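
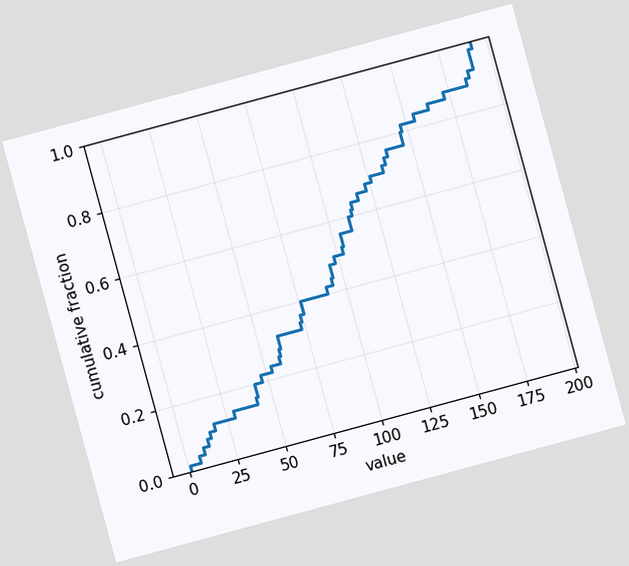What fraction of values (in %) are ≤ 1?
2%

The chart is tilted about 15° counter-clockwise. At x=1 the ECDF step is at 2%.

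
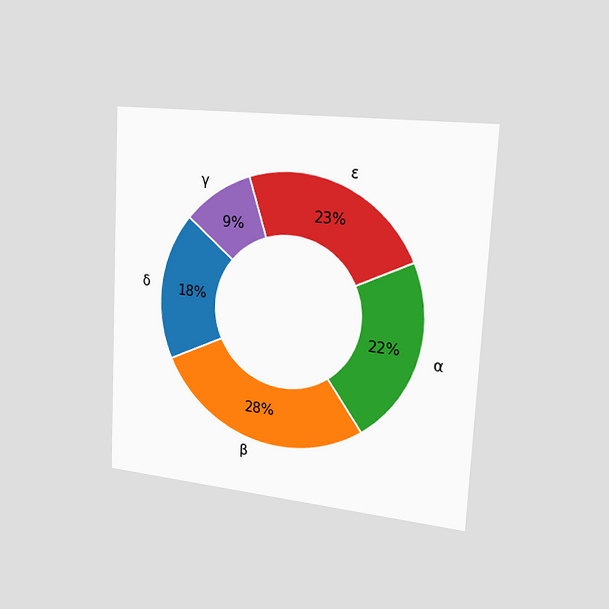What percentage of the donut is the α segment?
22%

The chart is tilted about 3° clockwise and viewed slightly from the right. The α segment takes up 22% of the ring.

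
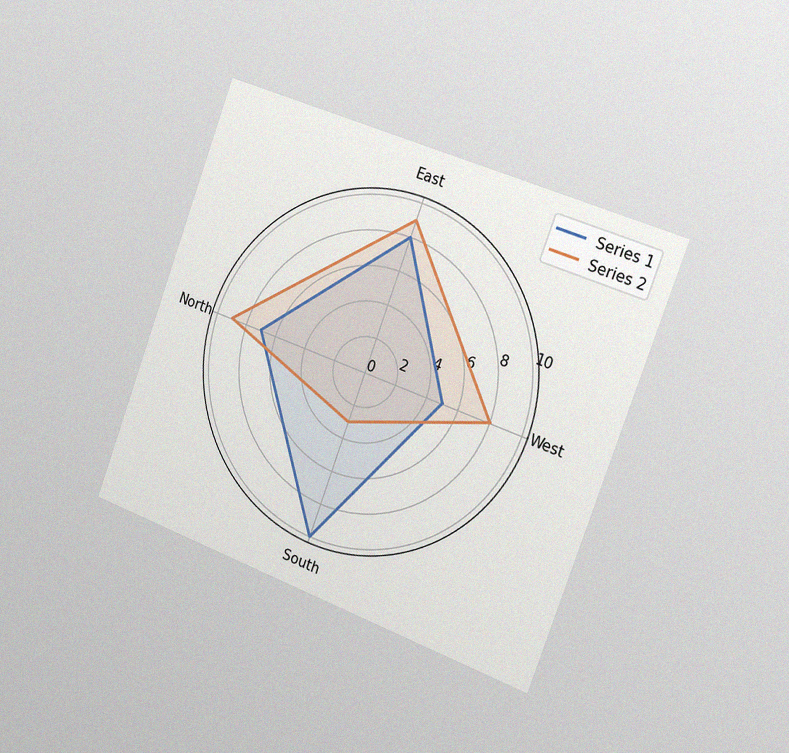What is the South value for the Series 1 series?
10

The chart is tilted about 20° clockwise and viewed slightly from the right, with some photo noise. On the South axis, Series 1 reaches 10.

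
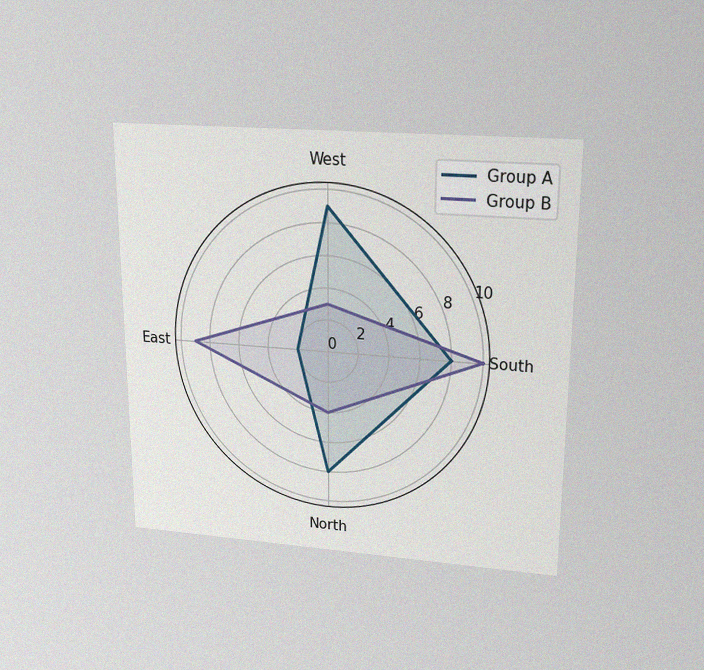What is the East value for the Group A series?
2

The chart is viewed slightly from above, with some photo noise. On the East axis, Group A reaches 2.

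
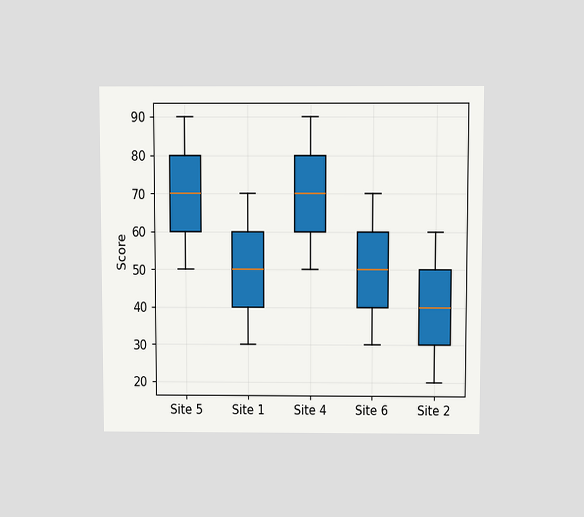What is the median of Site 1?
50

The chart is viewed slightly from above. The median line in the Site 1 box sits at 50.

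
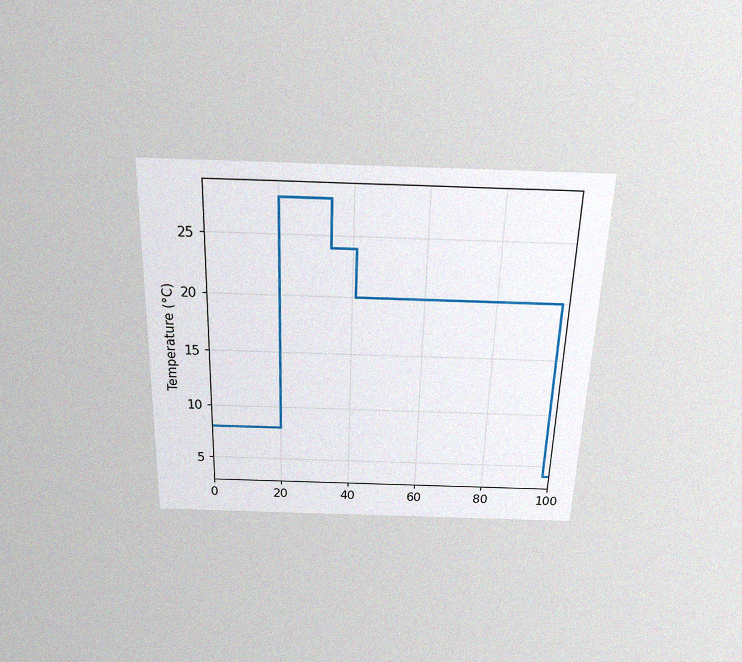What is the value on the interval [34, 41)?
The chart is viewed slightly from above, with some photo noise. On [34, 41) the step sits at 24°C.

24°C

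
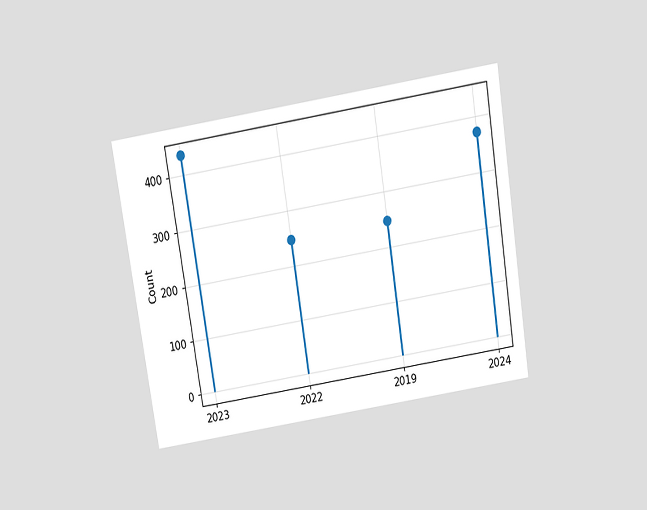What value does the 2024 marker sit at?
372

The chart is tilted about 9° counter-clockwise and viewed slightly from above. The 2024 marker sits at 372.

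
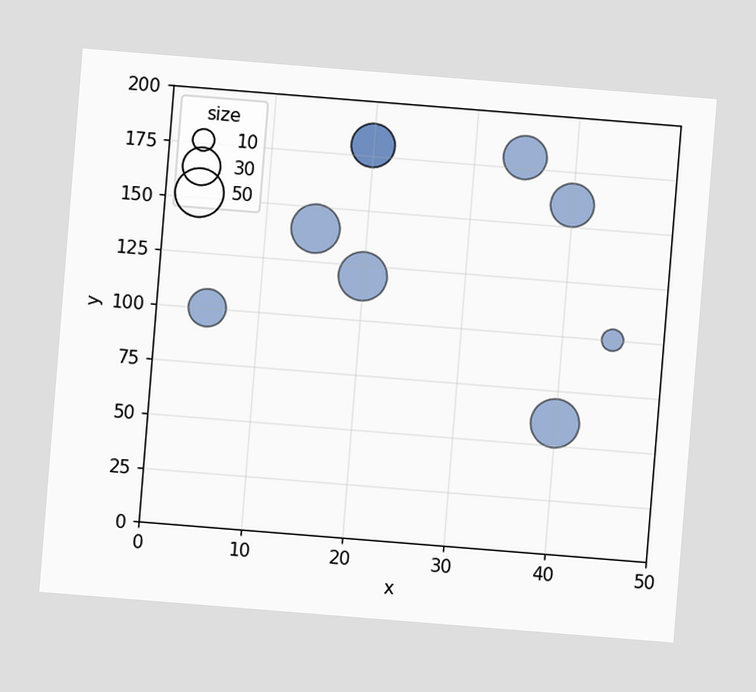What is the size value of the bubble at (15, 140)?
The chart is tilted about 5° clockwise. Matching the bubble at (15, 140) against the size legend gives 50.

50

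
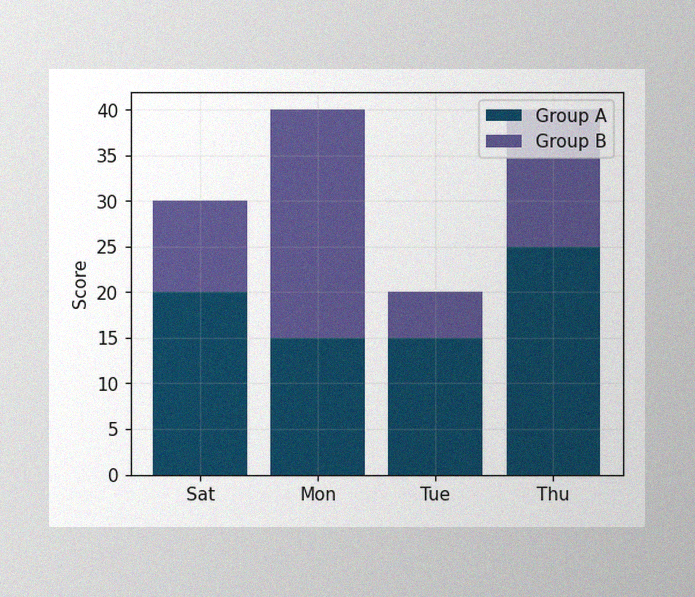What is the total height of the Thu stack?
40

The image has some photo noise and uneven lighting. The Thu stack's top reaches 40 on the y-axis.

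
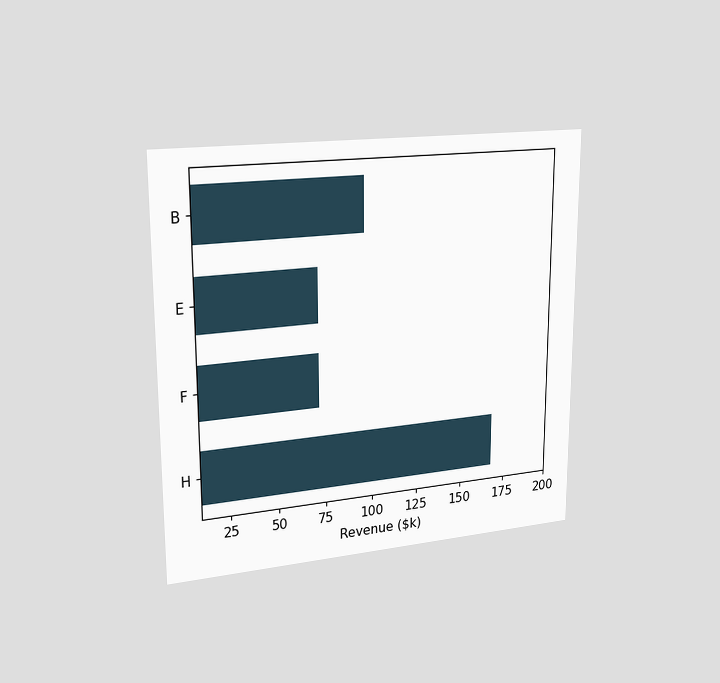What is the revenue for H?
The chart is viewed slightly from the left. Reading along the chart's x-axis, the H bar reaches $168k.

$168k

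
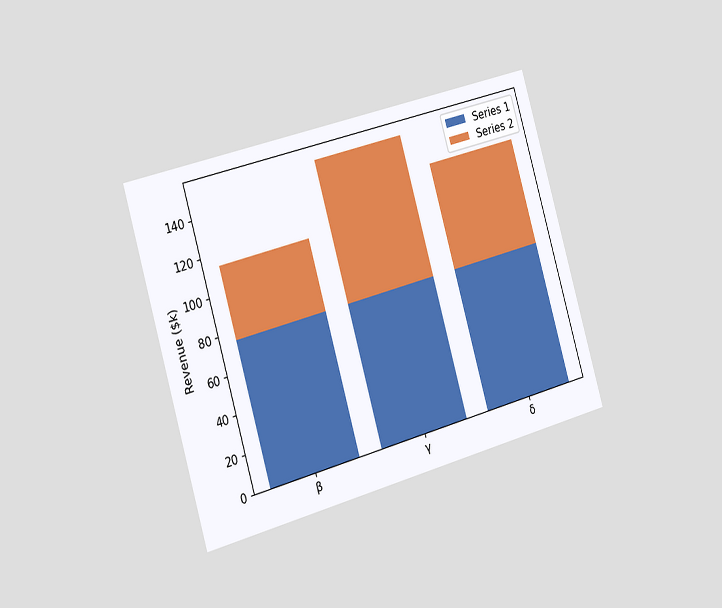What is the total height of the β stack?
The chart is tilted about 16° counter-clockwise and viewed slightly from the left. The β stack's top reaches $114k on the y-axis.

$114k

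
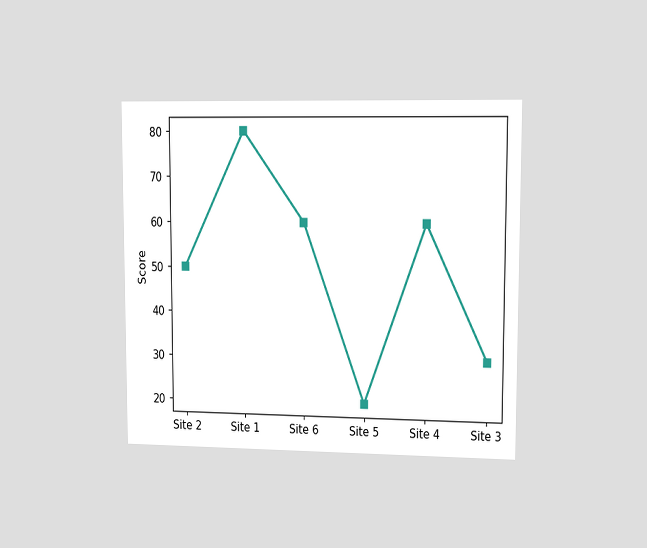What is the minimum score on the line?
The chart is viewed slightly from the right. The lowest point is at Site 5, and reading across to the y-axis gives 20.

20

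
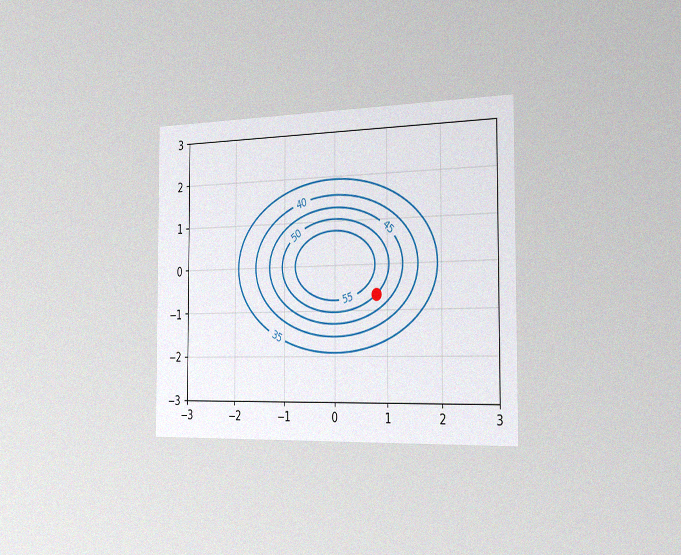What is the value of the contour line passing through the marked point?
The chart is viewed slightly from the right, with some photo noise. The marked point sits on the contour labelled 50.

50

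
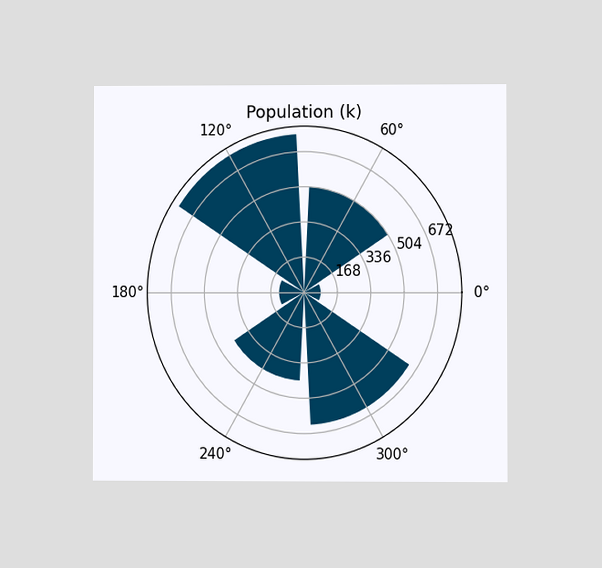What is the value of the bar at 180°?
The chart is viewed at a slight angle. The bar at 180° reaches 126k on the radial axis.

126k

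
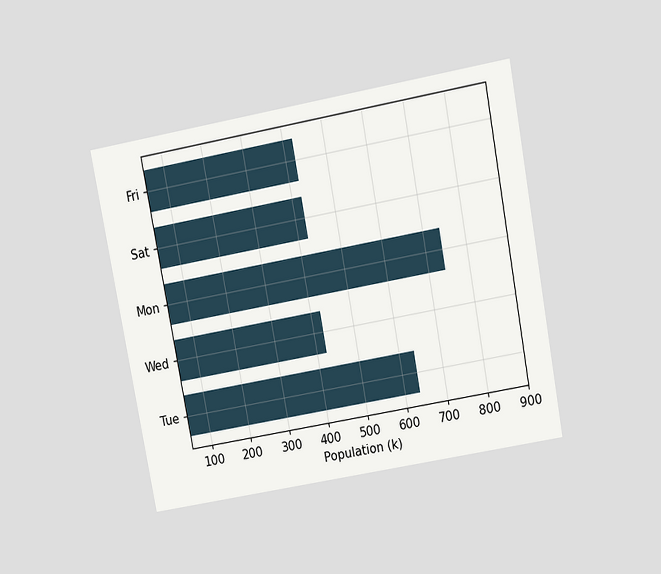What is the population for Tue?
636k

The chart is tilted about 11° counter-clockwise and viewed slightly from above. Reading along the chart's x-axis, the Tue bar reaches 636k.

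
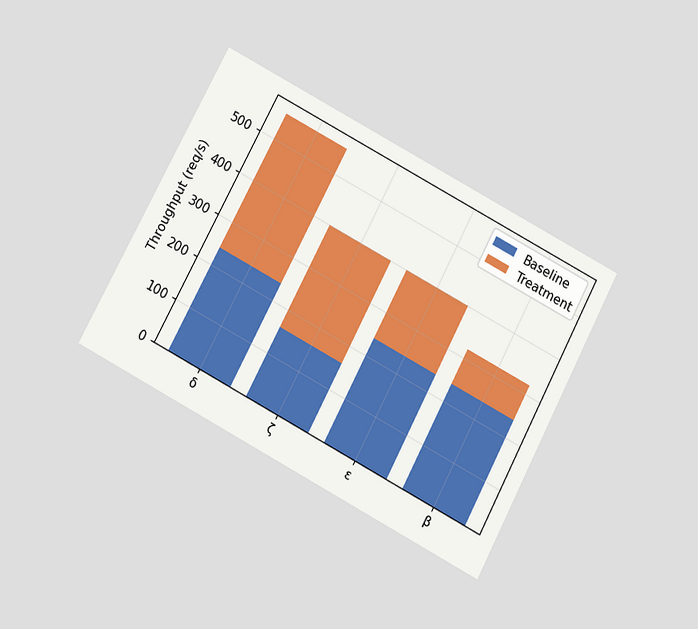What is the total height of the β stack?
320req/s

The chart is tilted about 28° clockwise and viewed slightly from below. The β stack's top reaches 320req/s on the y-axis.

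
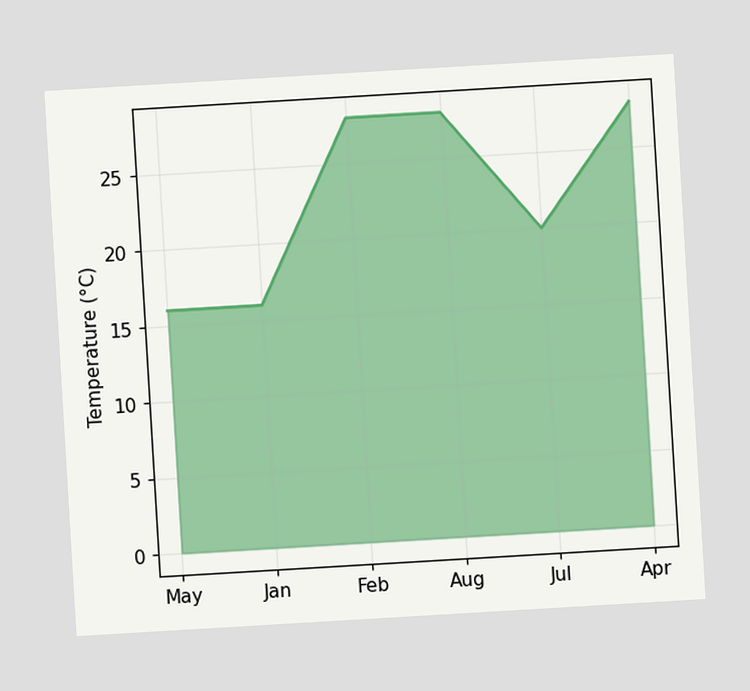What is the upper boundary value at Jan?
The chart is tilted about 3° counter-clockwise. At Jan the upper boundary is at 16°C.

16°C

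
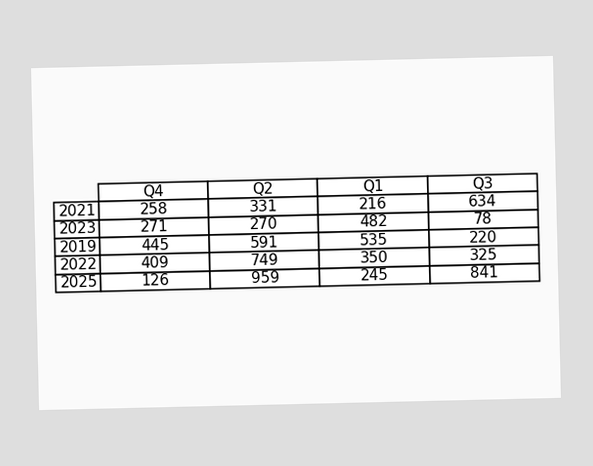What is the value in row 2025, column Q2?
The (2025, Q2) cell reads 959.

959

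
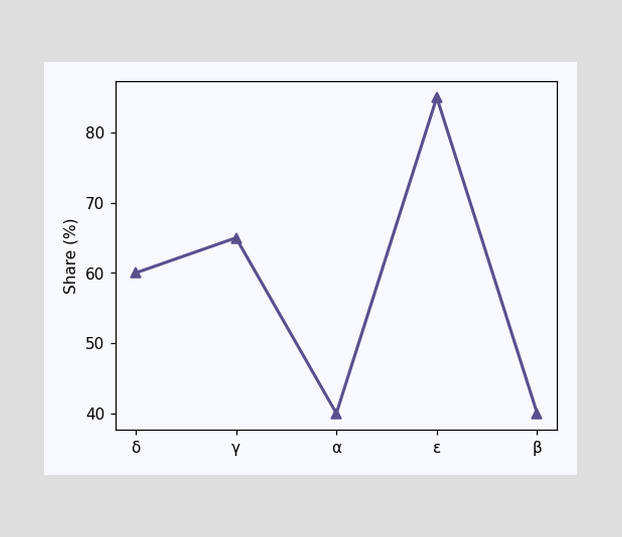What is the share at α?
40%

At α, the line is at 40%.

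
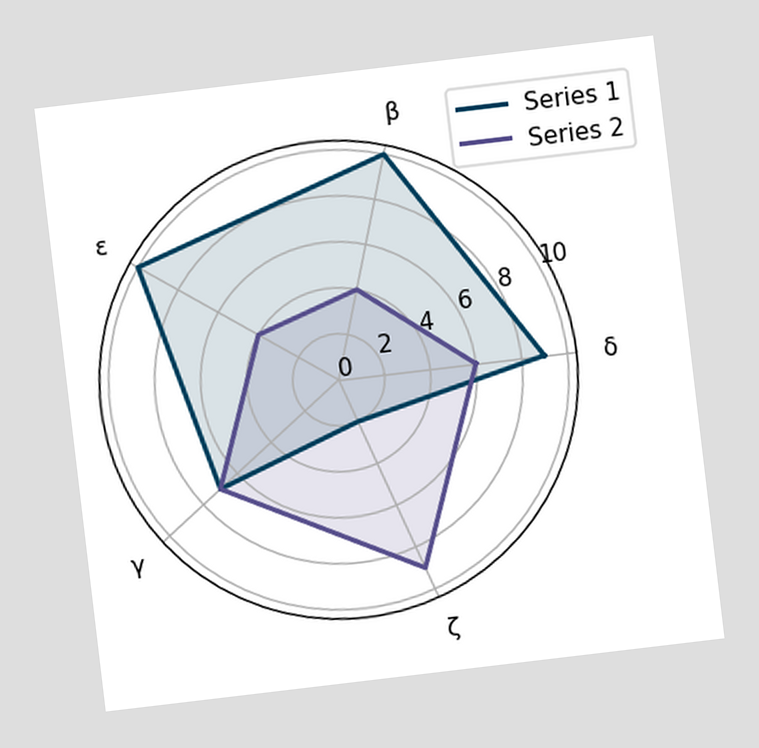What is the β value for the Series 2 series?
The chart is tilted about 7° counter-clockwise. On the β axis, Series 2 reaches 4.

4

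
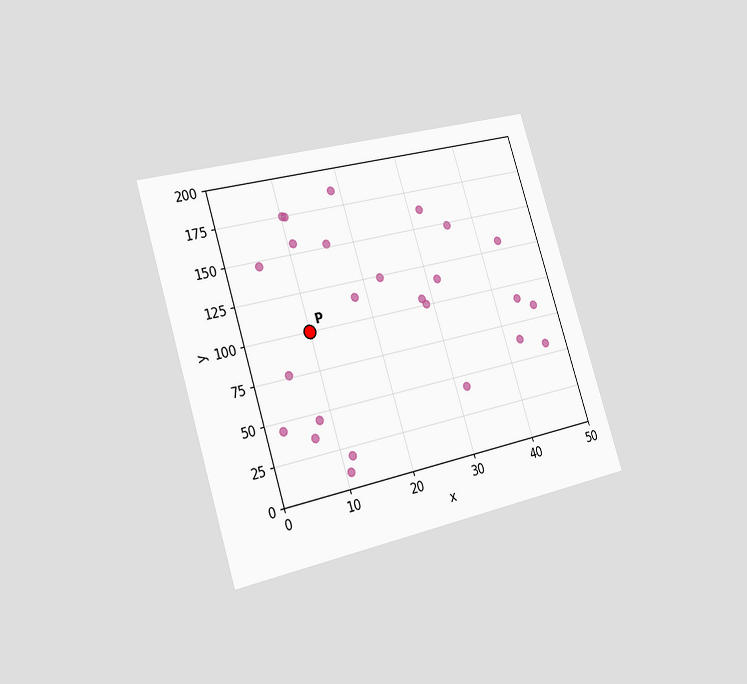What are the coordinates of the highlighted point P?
(10, 100)

The chart is tilted about 17° counter-clockwise and viewed slightly from the left. Following the gridlines from P to each axis, P sits at (10, 100).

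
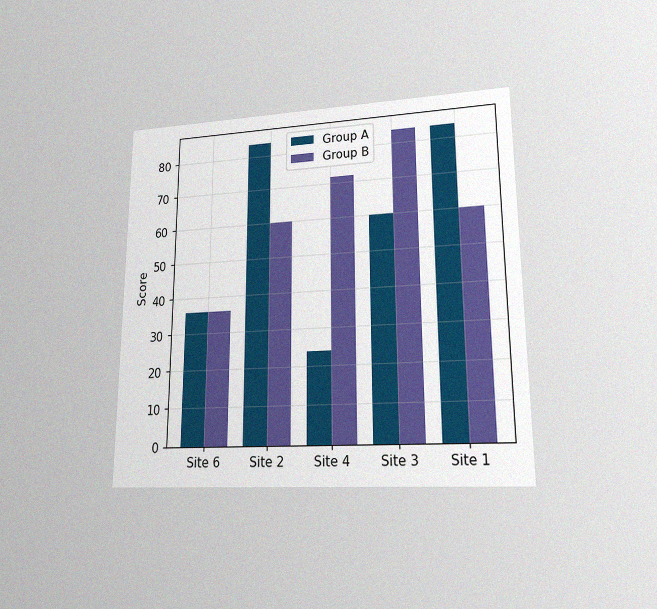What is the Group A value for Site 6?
36

The chart is viewed at a slight angle, with some photo noise. The Group A bar at Site 6 reaches 36 on the y-axis.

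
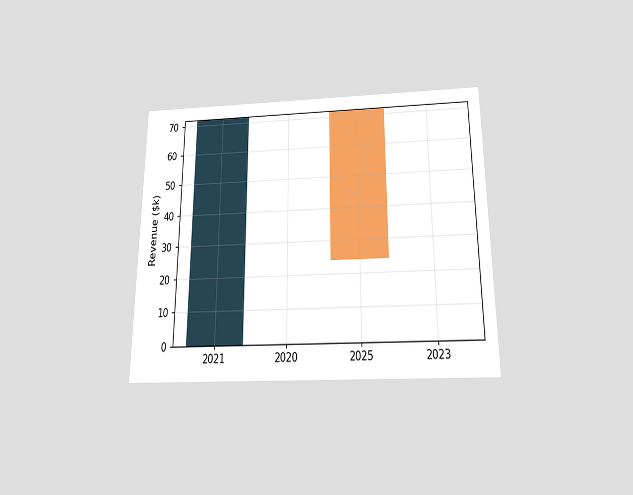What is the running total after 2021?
$72k

The chart is viewed slightly from below. After 2021 the running total reaches $72k.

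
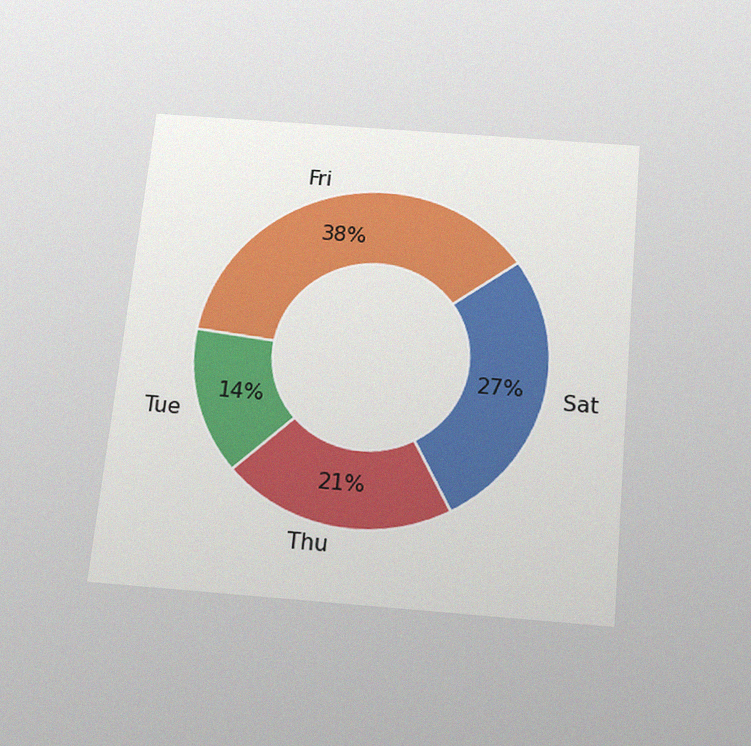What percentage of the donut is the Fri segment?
The chart is tilted about 5° clockwise and viewed slightly from below, with some photo noise. The Fri segment takes up 38% of the ring.

38%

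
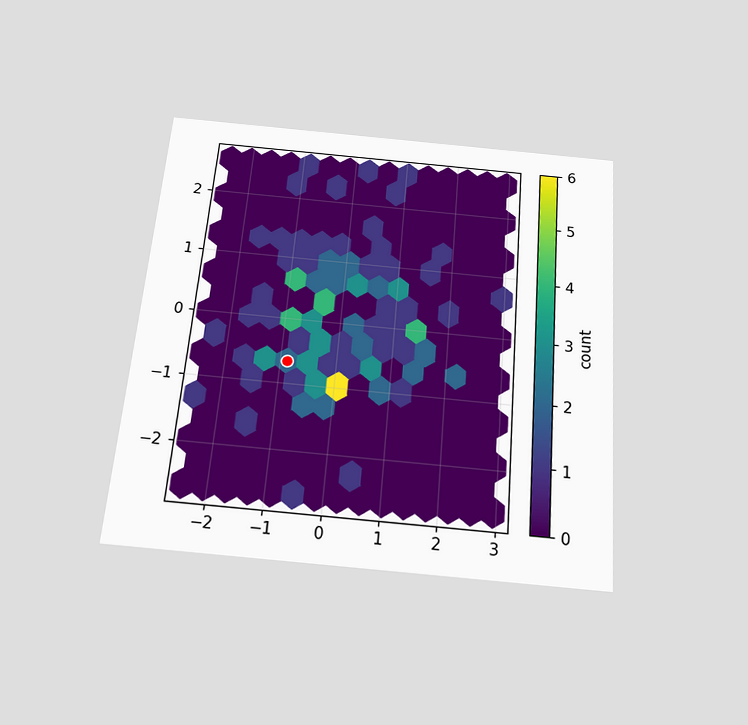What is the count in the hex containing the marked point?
The chart is tilted about 5° clockwise and viewed slightly from below. The marked hex reads 2 on the colorbar.

2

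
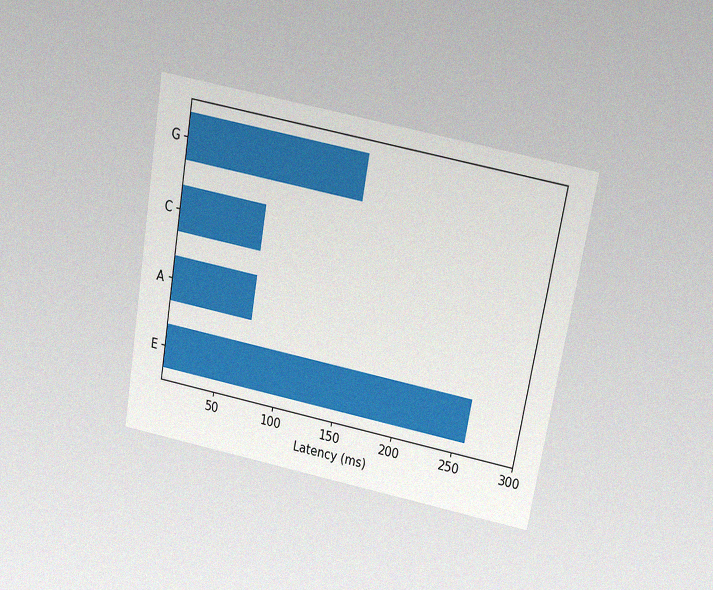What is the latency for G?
148ms

The chart is tilted about 10° clockwise and viewed slightly from above, with some photo noise. Reading along the chart's x-axis, the G bar reaches 148ms.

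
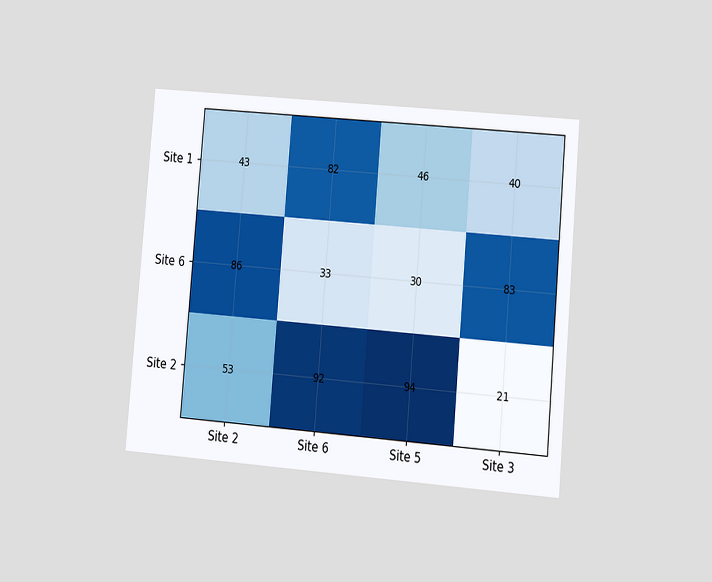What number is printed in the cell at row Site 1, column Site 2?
The chart is tilted about 5° clockwise and viewed at a slight angle. The (Site 1, Site 2) cell reads 43.

43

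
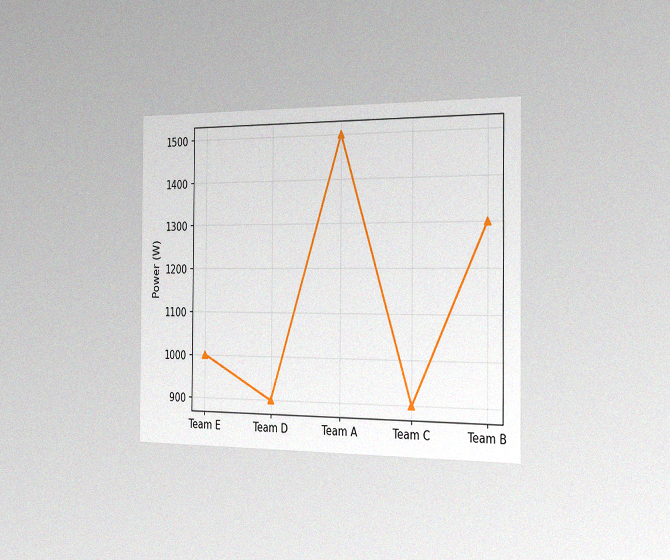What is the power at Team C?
900W

The chart is viewed slightly from the right, with some photo noise. At Team C, the line is at 900W.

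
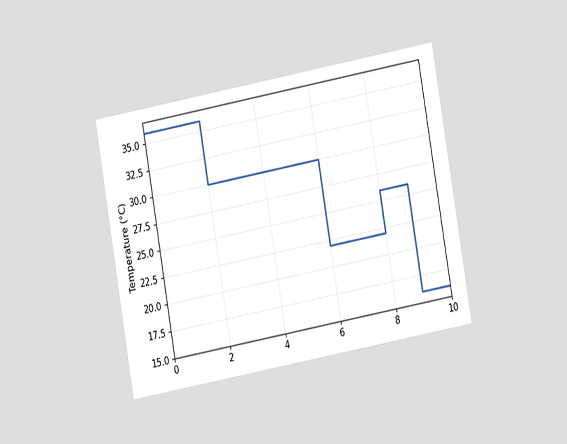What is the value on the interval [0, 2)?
36°C

The chart is tilted about 10° counter-clockwise and viewed at a slight angle. On [0, 2) the step sits at 36°C.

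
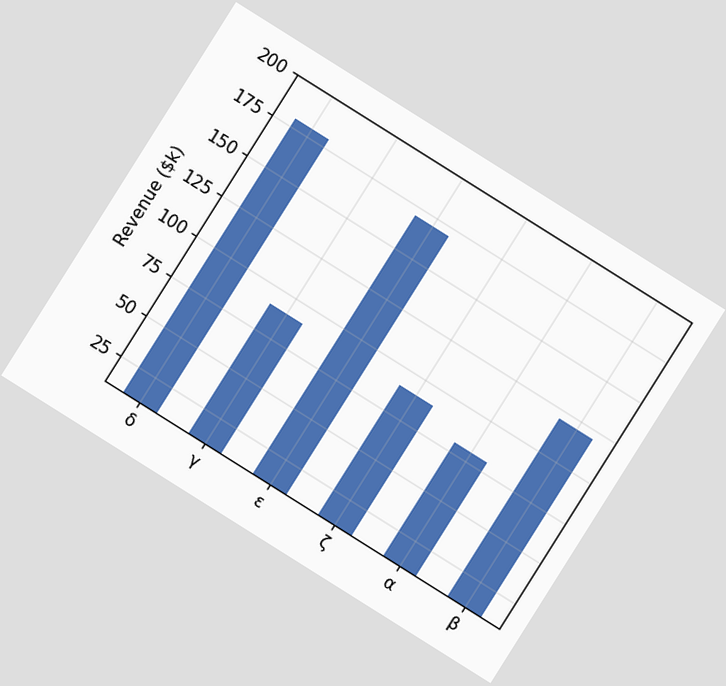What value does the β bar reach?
$120k

The chart is tilted about 32° clockwise. Reading along the chart's y-axis, the β bar reaches $120k.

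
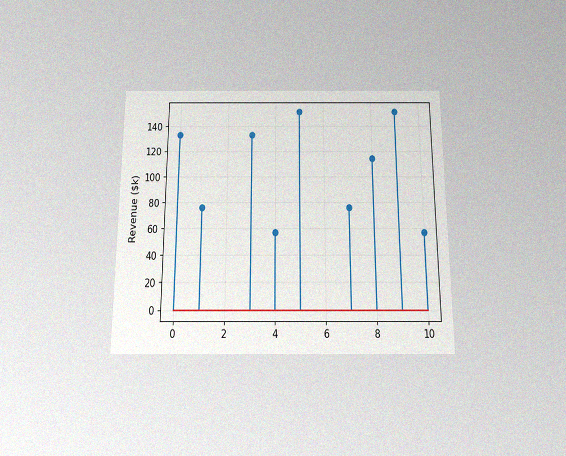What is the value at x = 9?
$152k

The chart is viewed slightly from below, with some photo noise. The stem at x=9 reaches $152k.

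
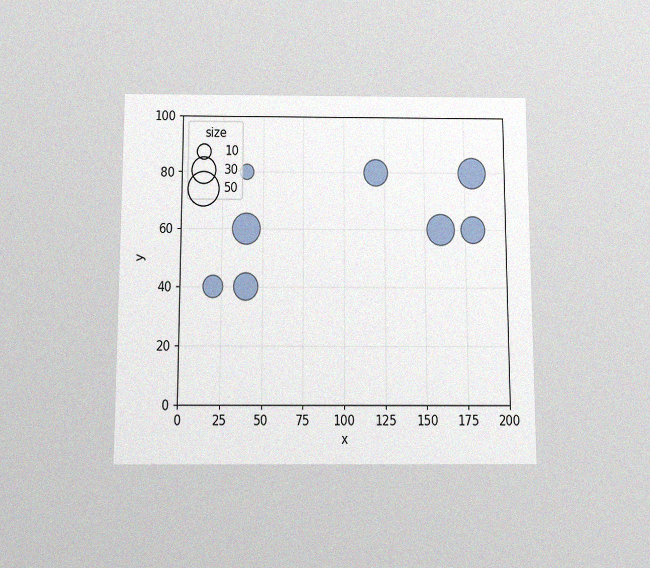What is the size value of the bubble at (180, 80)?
40

The chart is viewed slightly from below, with some photo noise. Matching the bubble at (180, 80) against the size legend gives 40.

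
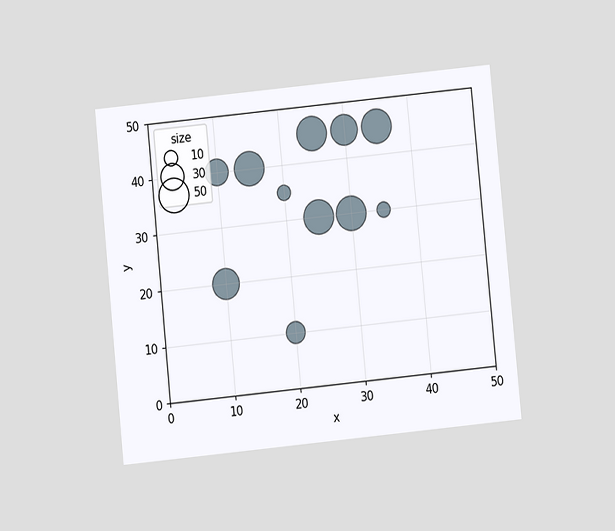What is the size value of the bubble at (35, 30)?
The chart is tilted about 6° counter-clockwise and viewed at a slight angle. Matching the bubble at (35, 30) against the size legend gives 10.

10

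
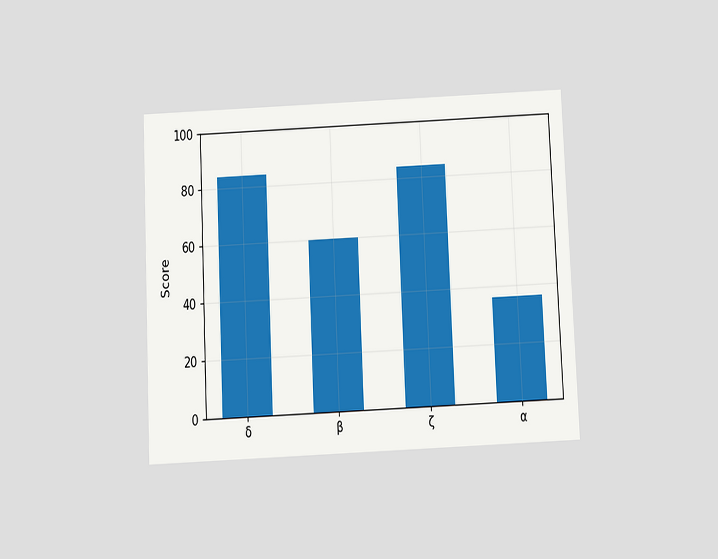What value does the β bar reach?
The chart is tilted about 3° counter-clockwise and viewed slightly from below. Reading along the chart's y-axis, the β bar reaches 60.

60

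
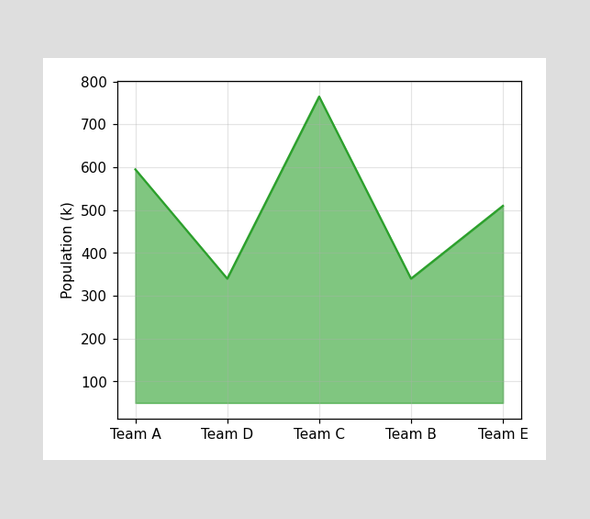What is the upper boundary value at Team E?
At Team E the upper boundary is at 510k.

510k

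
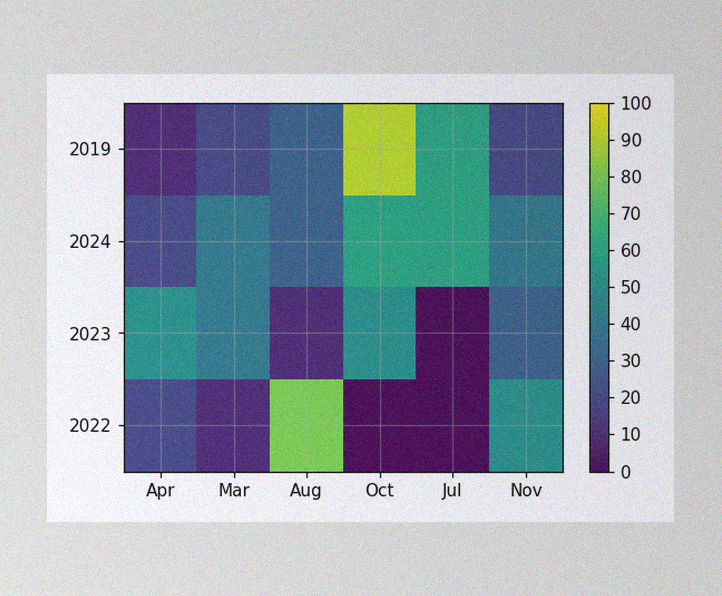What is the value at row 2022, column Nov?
50

The image has some photo noise and uneven lighting. Matching cell (2022, Nov) against the colorbar gives 50.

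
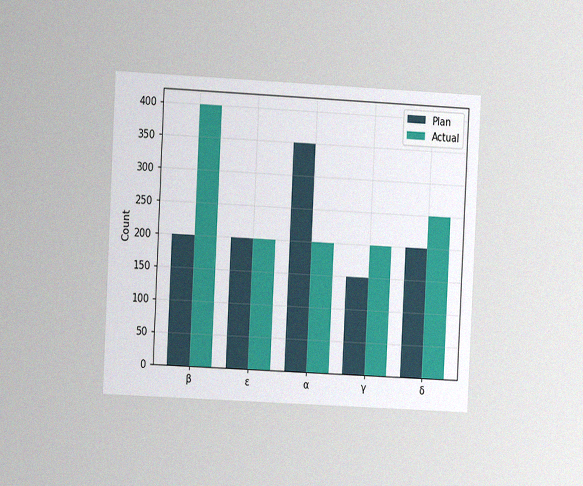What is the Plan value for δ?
200

The chart is tilted about 3° clockwise and viewed at a slight angle, with some photo noise. The Plan bar at δ reaches 200 on the y-axis.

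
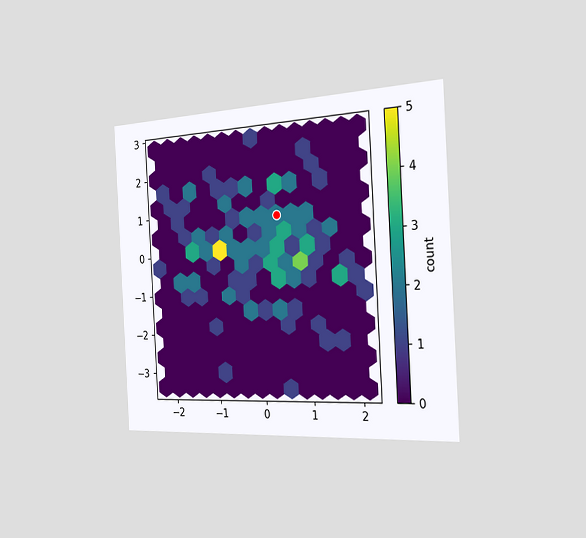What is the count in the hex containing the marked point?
The chart is tilted about 3° counter-clockwise and viewed slightly from the right. The marked hex reads 2 on the colorbar.

2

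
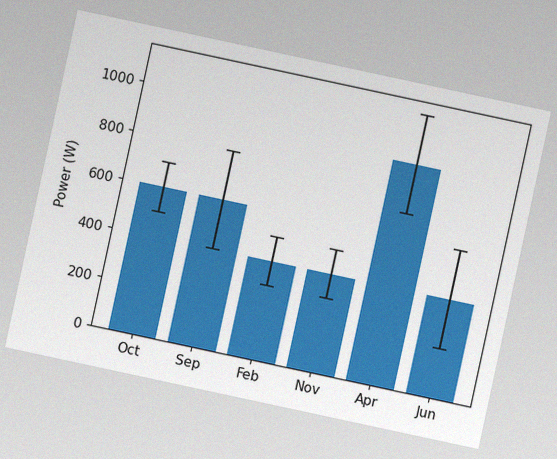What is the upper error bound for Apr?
1100W

The chart is tilted about 12° clockwise, with some photo noise. The Apr bar's upper whisker reaches 1100W.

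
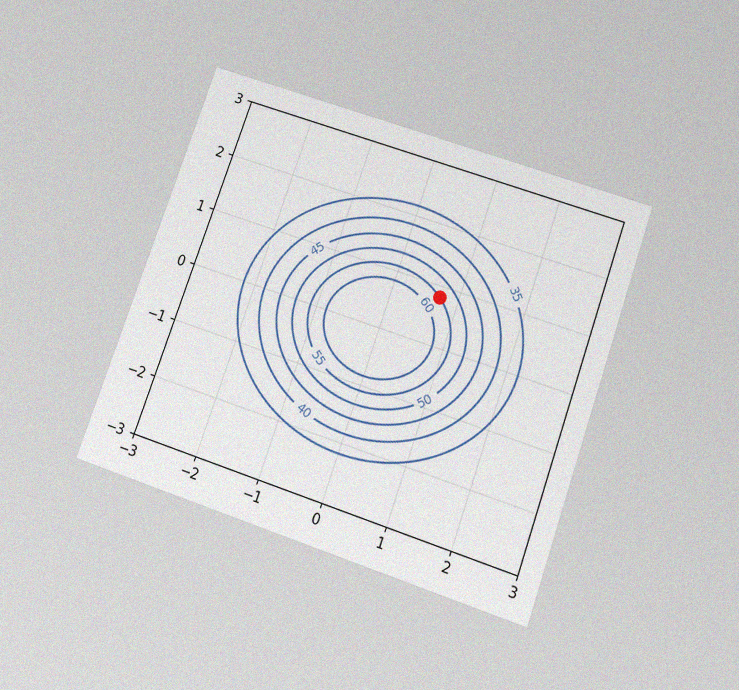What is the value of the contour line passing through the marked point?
55

The chart is tilted about 19° clockwise and viewed slightly from below, with some photo noise. The marked point sits on the contour labelled 55.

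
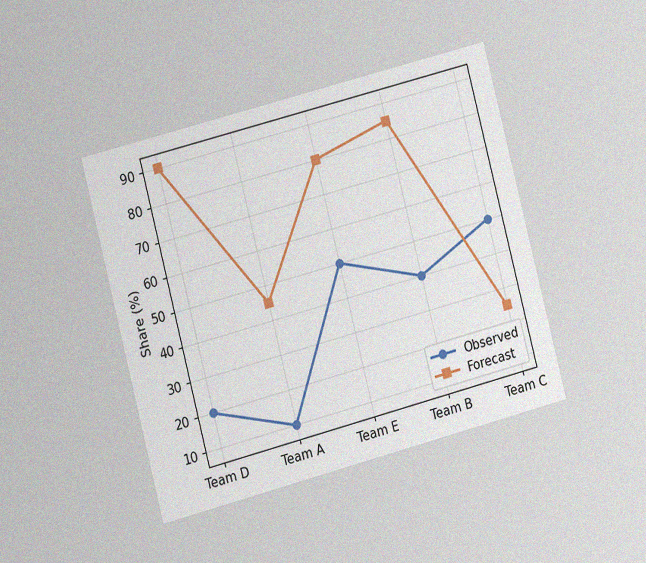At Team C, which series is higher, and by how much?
The chart is tilted about 15° counter-clockwise and viewed at a slight angle, with some photo noise. At Team C, Observed sits above the other line by 25%.

Observed, by 25%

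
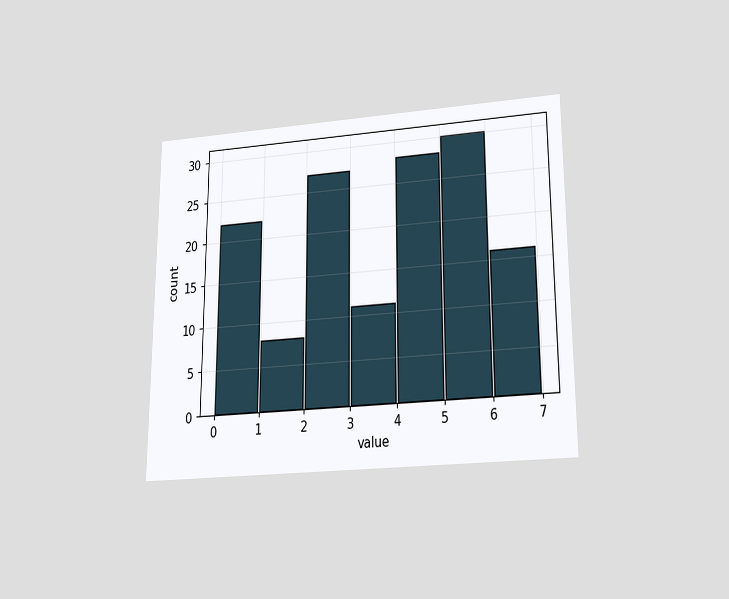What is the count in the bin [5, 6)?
The chart is viewed slightly from below. The [5, 6) bin has height 30.

30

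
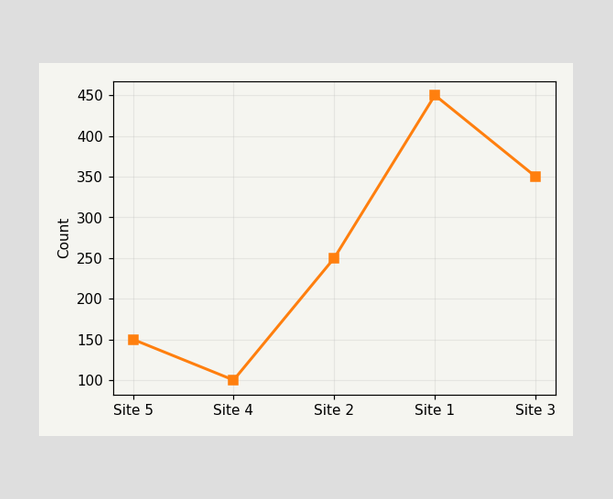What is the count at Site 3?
At Site 3, the line is at 350.

350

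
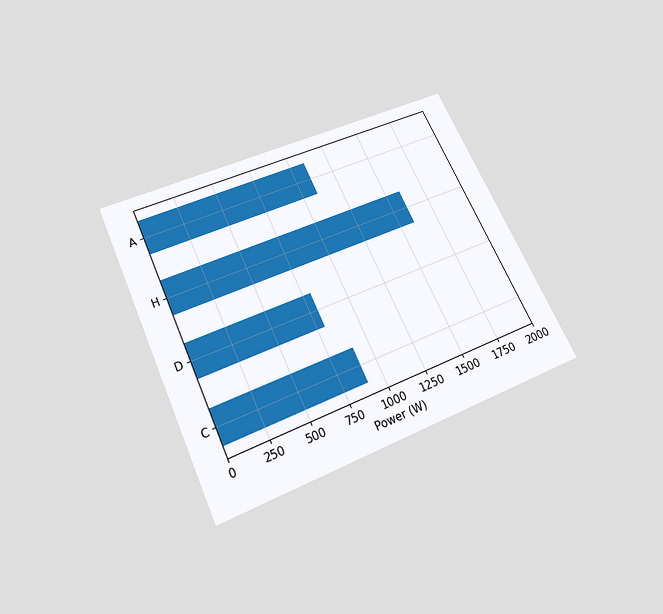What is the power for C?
The chart is tilted about 25° counter-clockwise and viewed slightly from below. Reading along the chart's x-axis, the C bar reaches 900W.

900W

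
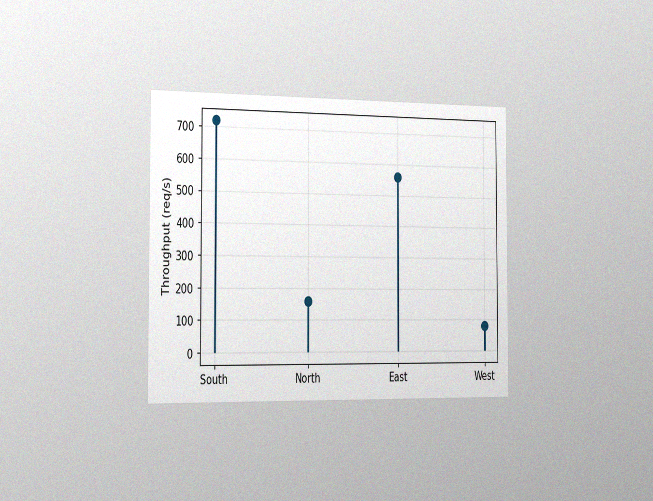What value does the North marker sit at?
160req/s

The chart is viewed slightly from the left, with some photo noise. The North marker sits at 160req/s.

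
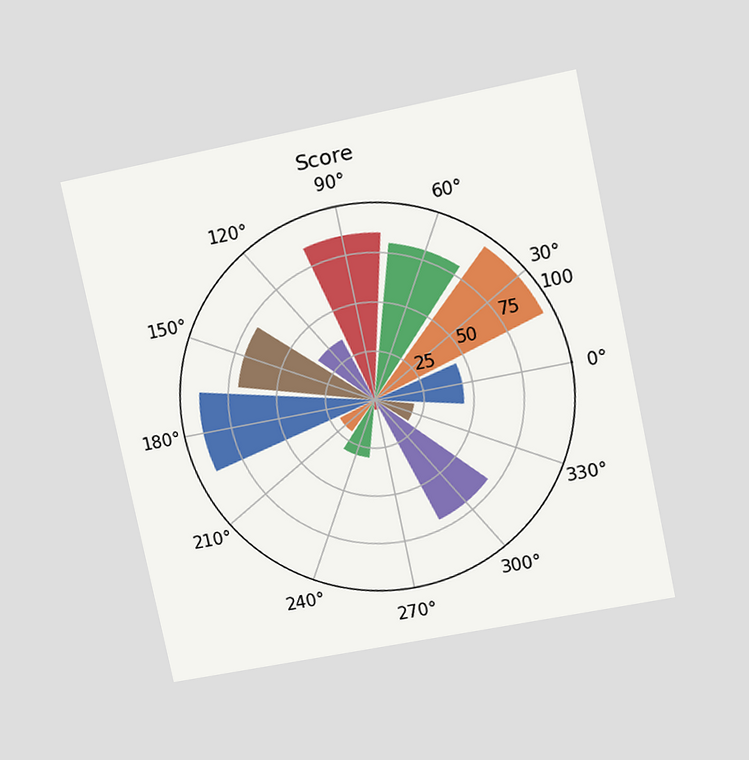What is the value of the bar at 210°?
The chart is tilted about 12° counter-clockwise and viewed at a slight angle. The bar at 210° reaches 20 on the radial axis.

20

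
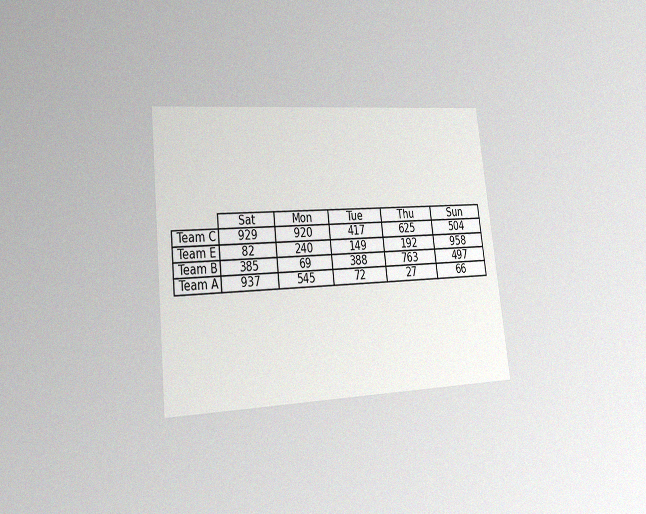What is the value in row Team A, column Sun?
The chart is tilted about 6° counter-clockwise and viewed slightly from the left, with some photo noise. The (Team A, Sun) cell reads 66.

66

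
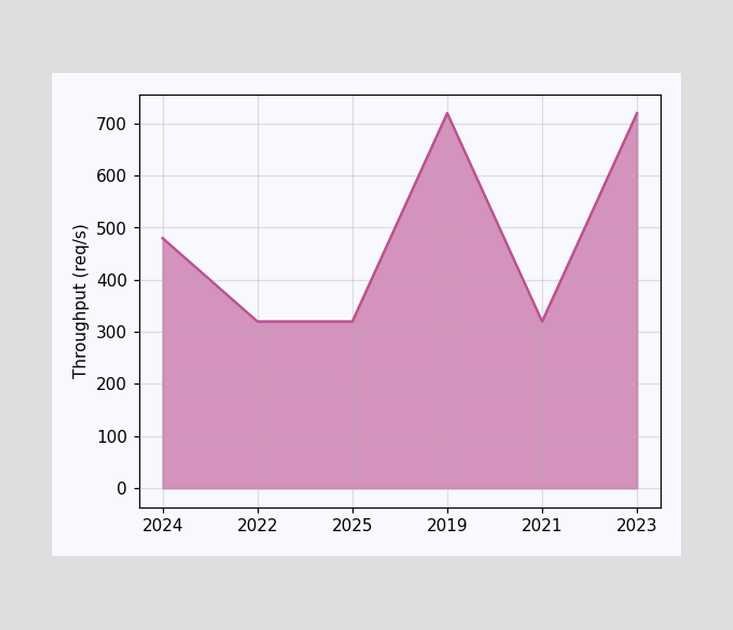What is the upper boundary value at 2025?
At 2025 the upper boundary is at 320req/s.

320req/s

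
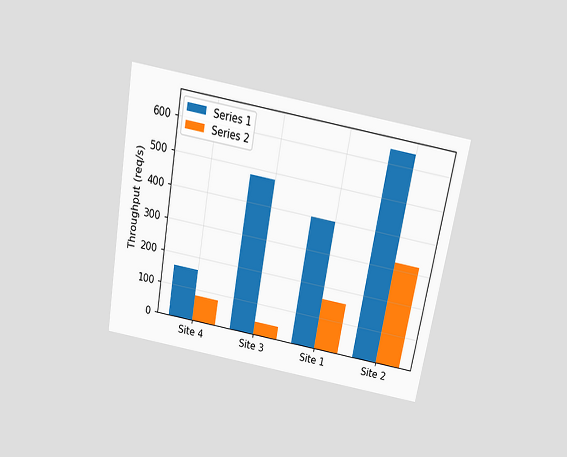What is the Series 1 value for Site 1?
The chart is tilted about 10° clockwise and viewed slightly from above. The Series 1 bar at Site 1 reaches 400req/s on the y-axis.

400req/s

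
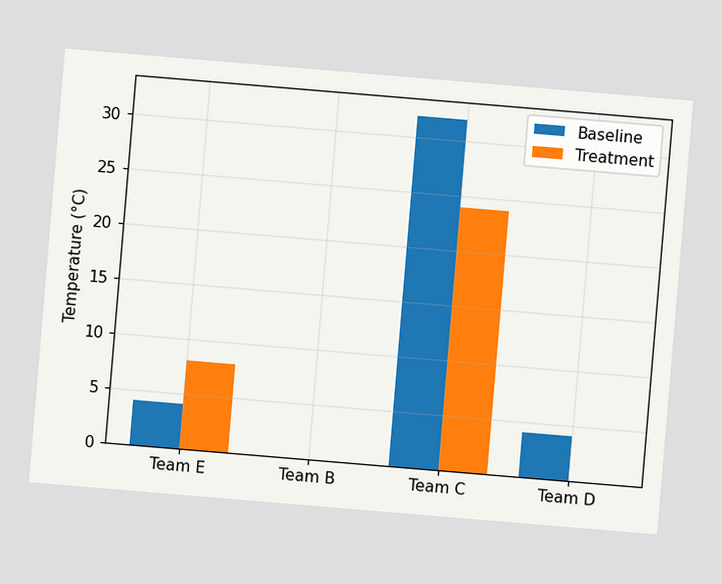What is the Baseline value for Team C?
32°C

The chart is tilted about 5° clockwise. The Baseline bar at Team C reaches 32°C on the y-axis.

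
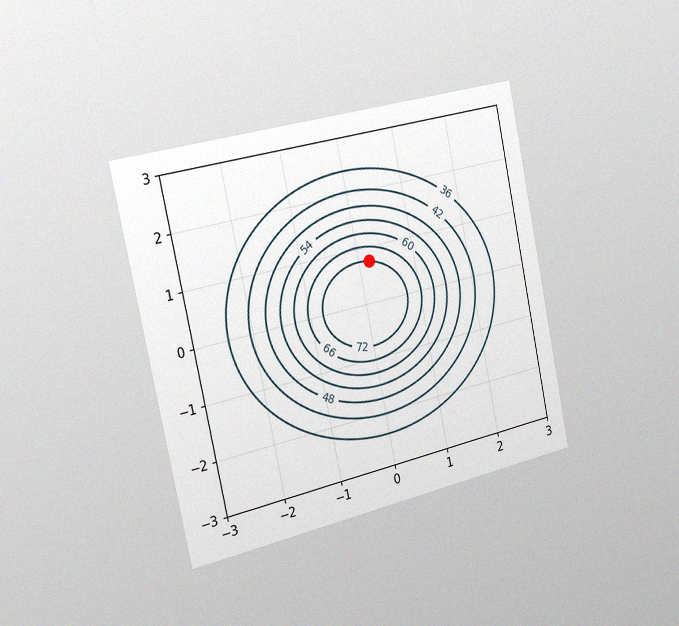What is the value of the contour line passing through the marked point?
72

The chart is tilted about 12° counter-clockwise and viewed slightly from the left, with some photo noise. The marked point sits on the contour labelled 72.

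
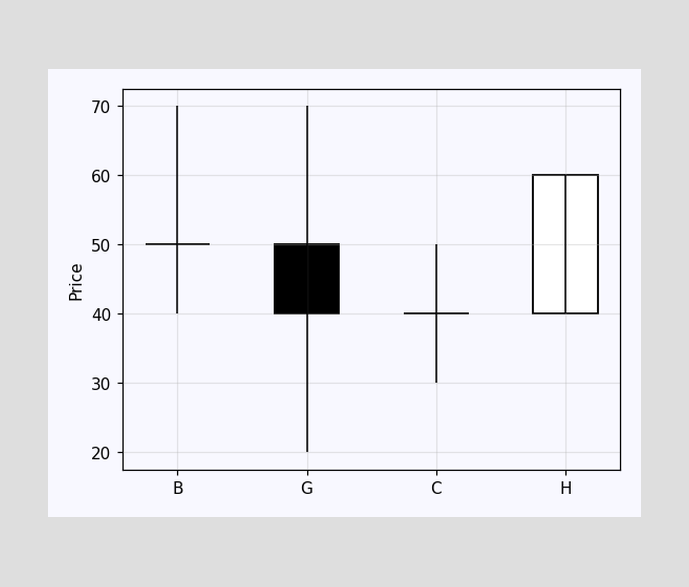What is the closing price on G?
The G candle closes at 40.

40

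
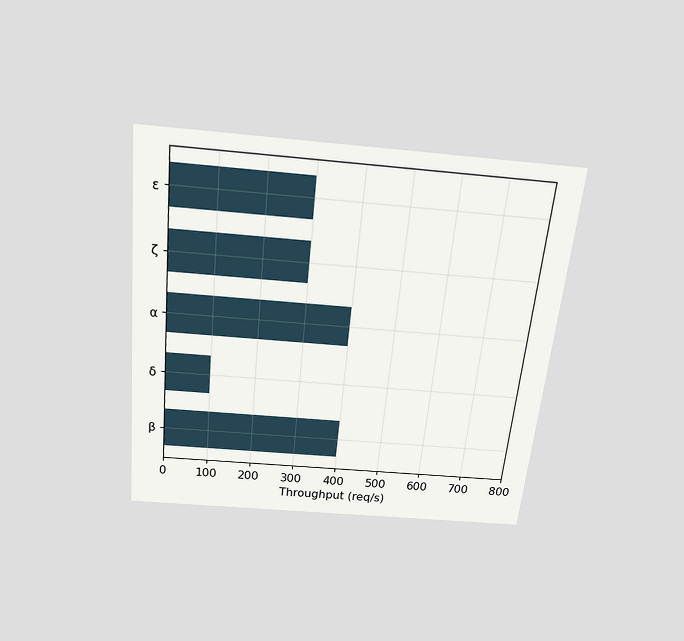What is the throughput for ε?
The chart is tilted about 6° clockwise and viewed slightly from above. Reading along the chart's x-axis, the ε bar reaches 300req/s.

300req/s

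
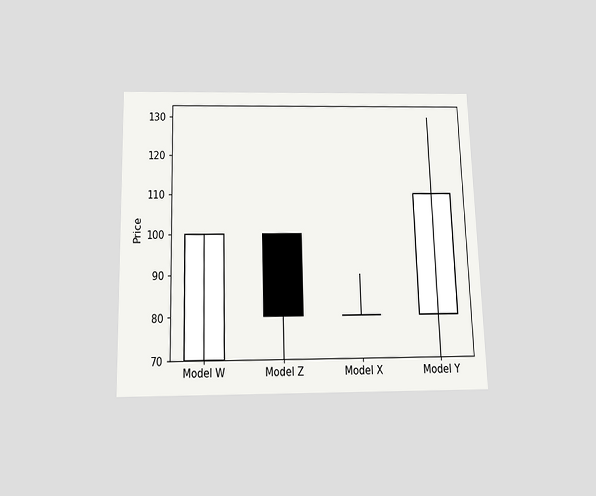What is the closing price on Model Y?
The chart is viewed slightly from below. The Model Y candle closes at 110.

110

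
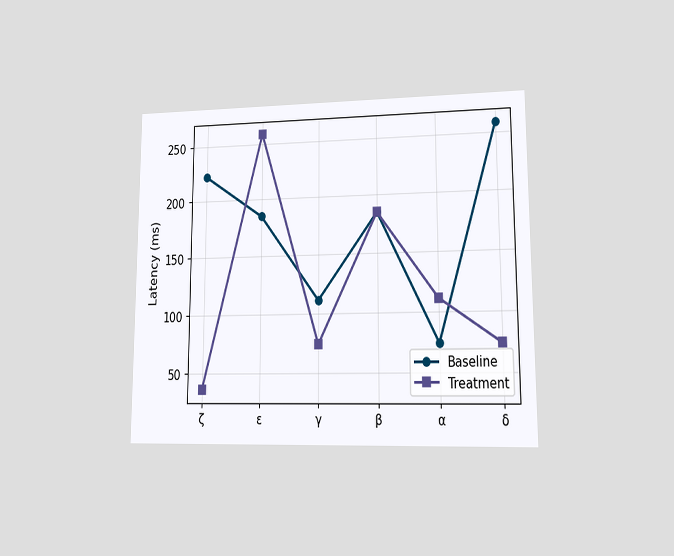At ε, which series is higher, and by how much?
Treatment, by 74ms

The chart is viewed at a slight angle. At ε, Treatment sits above the other line by 74ms.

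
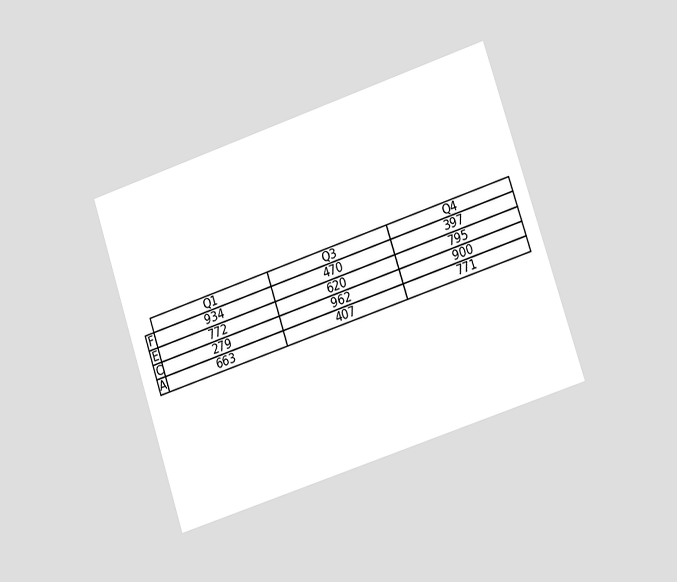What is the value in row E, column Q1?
The chart is tilted about 18° counter-clockwise and viewed slightly from the right. The (E, Q1) cell reads 772.

772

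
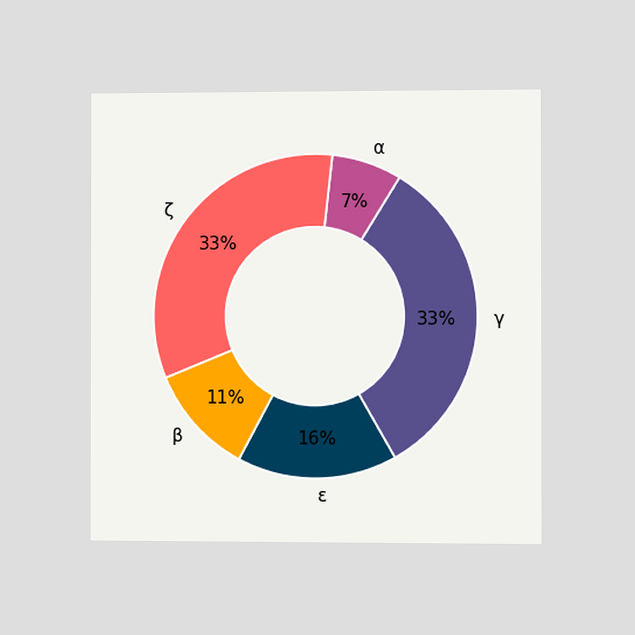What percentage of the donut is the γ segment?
33%

The chart is viewed slightly from the right. The γ segment takes up 33% of the ring.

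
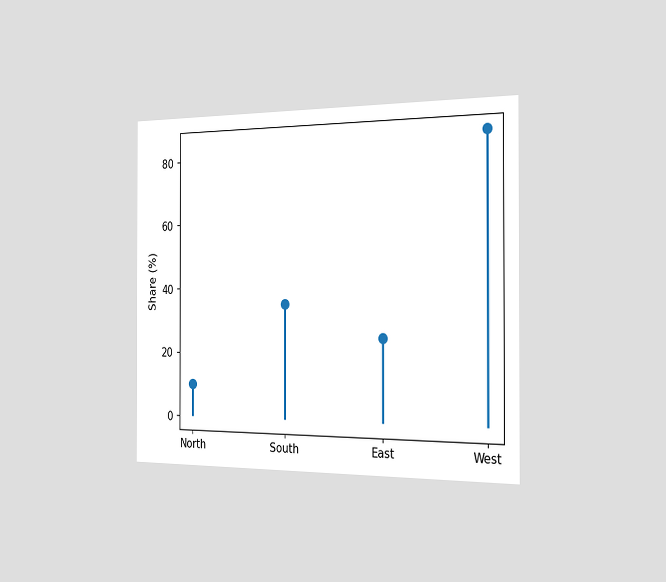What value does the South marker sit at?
The chart is viewed slightly from the right. The South marker sits at 35%.

35%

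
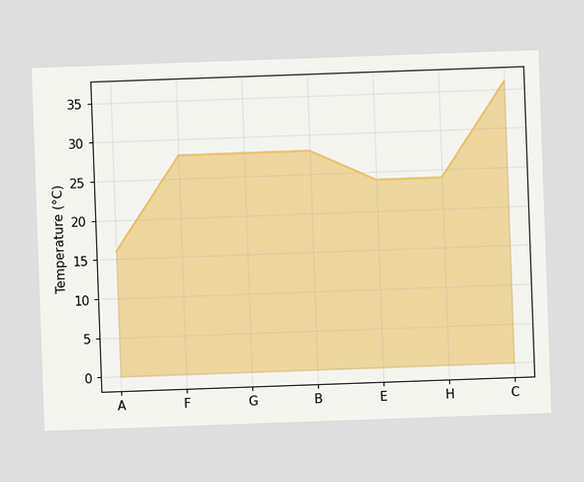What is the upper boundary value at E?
24°C

The chart is tilted about 2° counter-clockwise. At E the upper boundary is at 24°C.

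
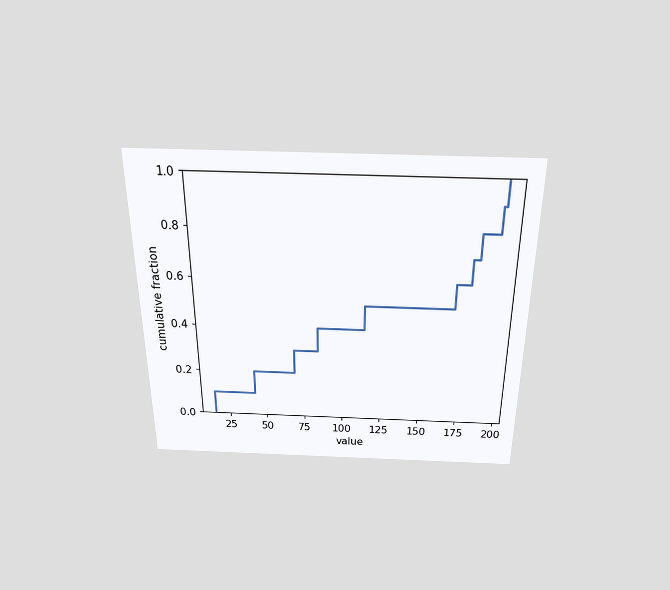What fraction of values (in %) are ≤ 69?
30%

The chart is viewed slightly from above. At x=69 the ECDF step is at 30%.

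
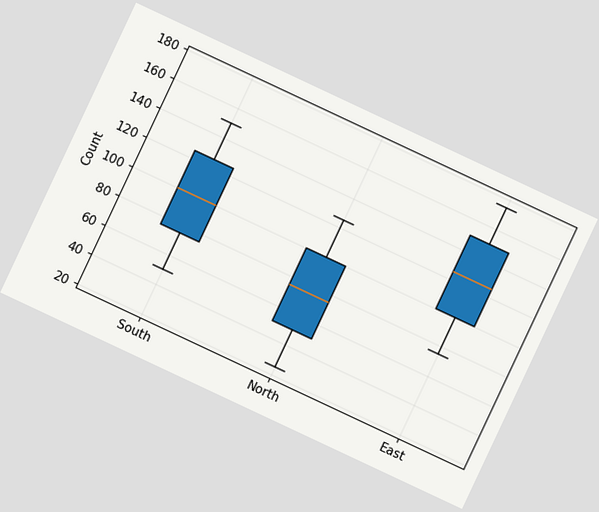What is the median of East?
125

The chart is tilted about 25° clockwise. The median line in the East box sits at 125.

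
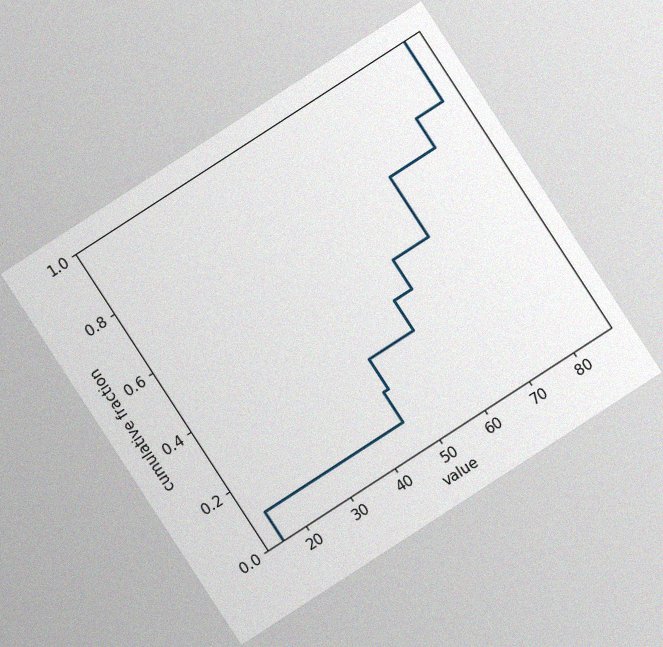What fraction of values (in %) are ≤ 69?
The chart is tilted about 33° counter-clockwise, with some photo noise. At x=69 the ECDF step is at 70%.

70%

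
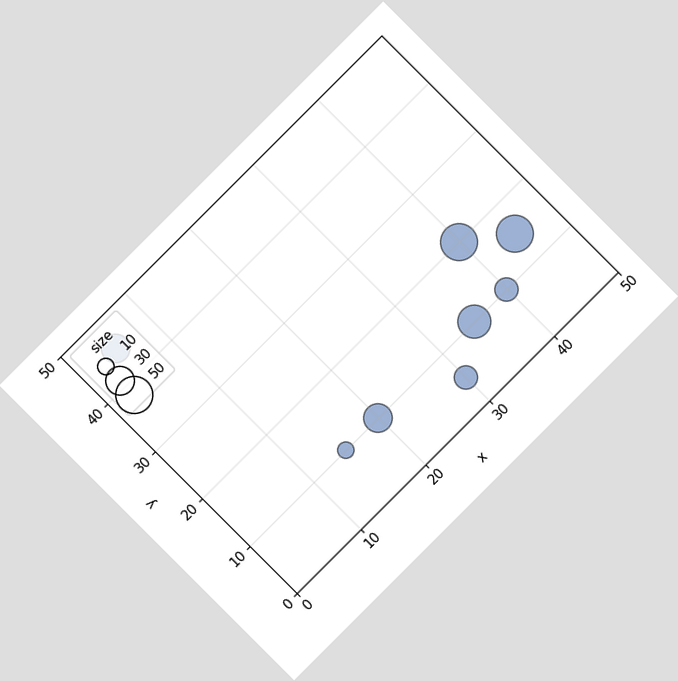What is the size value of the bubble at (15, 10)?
The chart is tilted about 45° counter-clockwise. Matching the bubble at (15, 10) against the size legend gives 10.

10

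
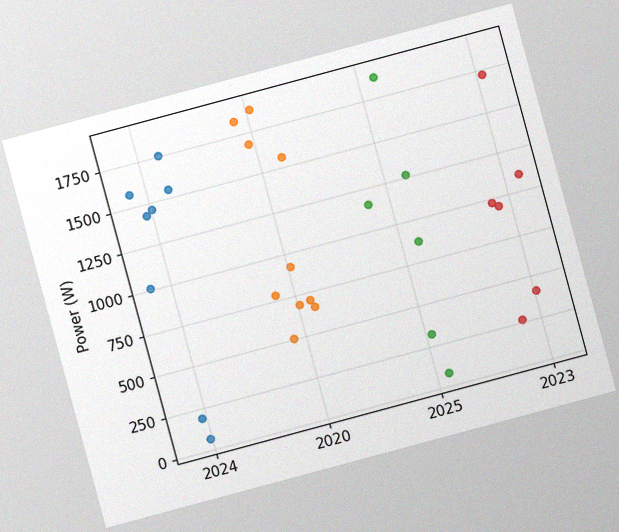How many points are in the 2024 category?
The chart is tilted about 15° counter-clockwise, with some photo noise. Counting the markers in the 2024 column gives 8.

8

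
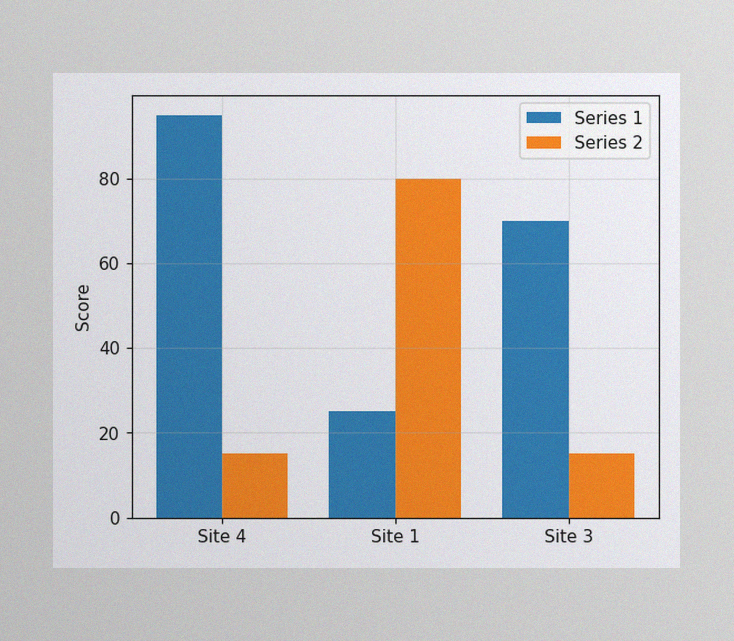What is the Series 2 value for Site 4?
15

The image has some photo noise and uneven lighting. The Series 2 bar at Site 4 reaches 15 on the y-axis.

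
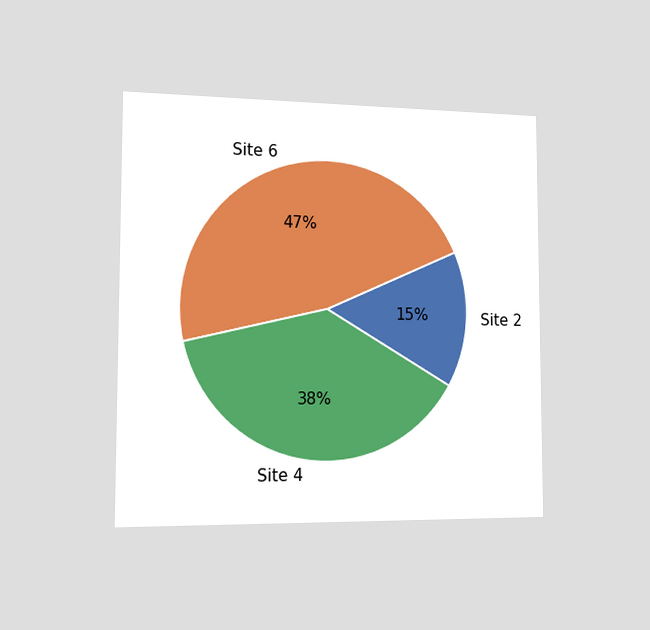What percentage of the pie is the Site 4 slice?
38%

The chart is viewed slightly from the left. The Site 4 slice takes up 38% of the pie.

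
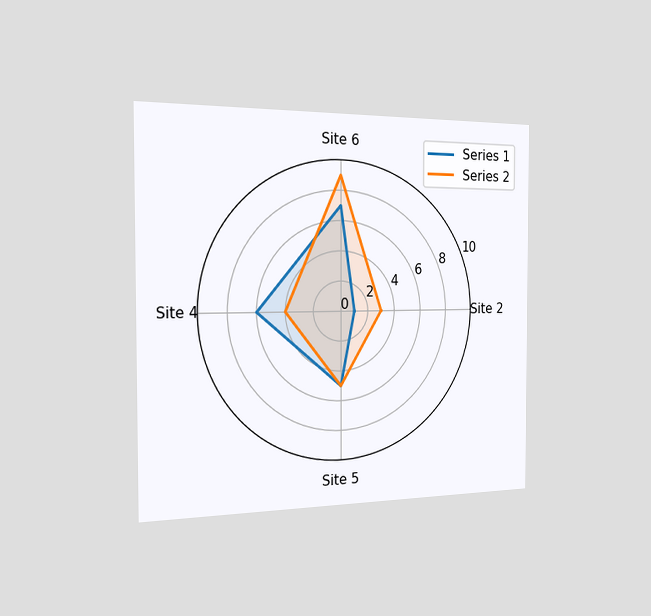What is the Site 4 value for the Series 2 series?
The chart is viewed slightly from the left. On the Site 4 axis, Series 2 reaches 4.

4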